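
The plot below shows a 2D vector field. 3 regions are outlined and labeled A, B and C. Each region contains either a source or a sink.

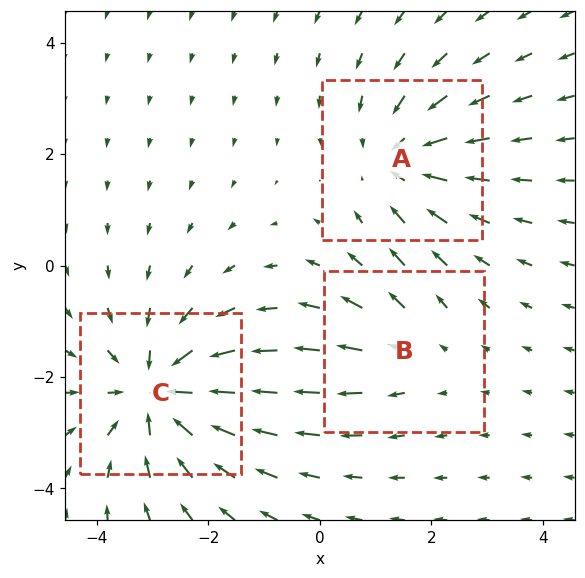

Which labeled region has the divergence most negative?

Divergence at each region's feature centre — A: about -3, B: about +2, C: about -4. Region C is most negative.

C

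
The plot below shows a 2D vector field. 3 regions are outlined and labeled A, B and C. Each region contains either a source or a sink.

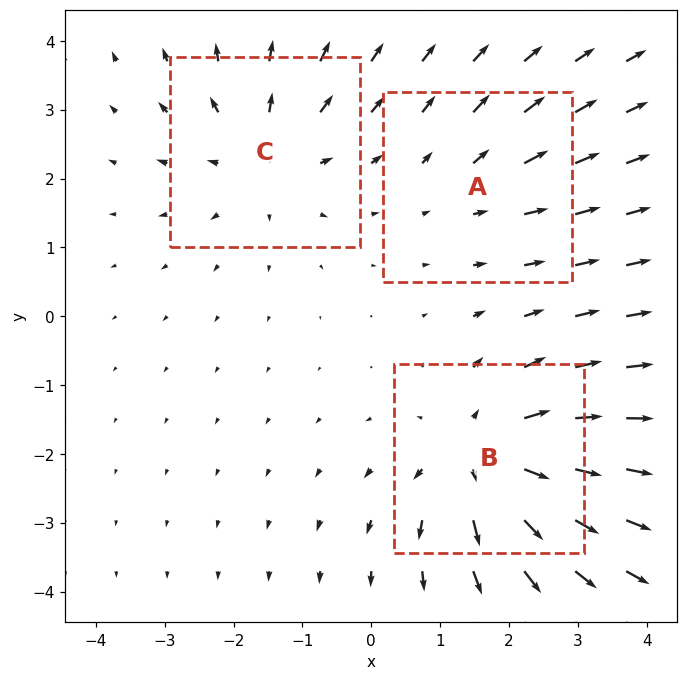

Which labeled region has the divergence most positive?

B

Divergence at each region's feature centre — A: about +2, B: about +5, C: about +3. Region B is most positive.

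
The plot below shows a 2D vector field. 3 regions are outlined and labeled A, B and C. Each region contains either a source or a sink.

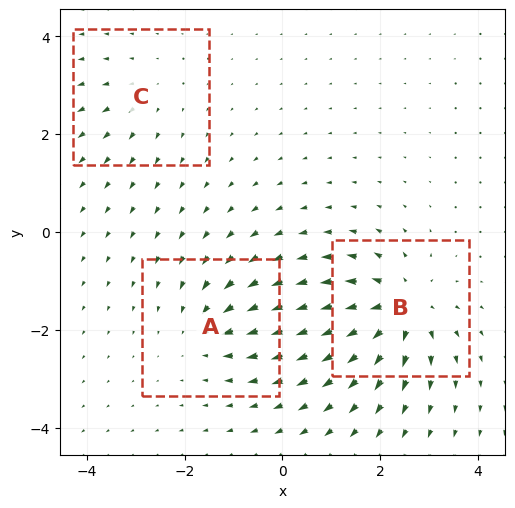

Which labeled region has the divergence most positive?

Divergence at each region's feature centre — A: about -3, B: about +6, C: about +2. Region B is most positive.

B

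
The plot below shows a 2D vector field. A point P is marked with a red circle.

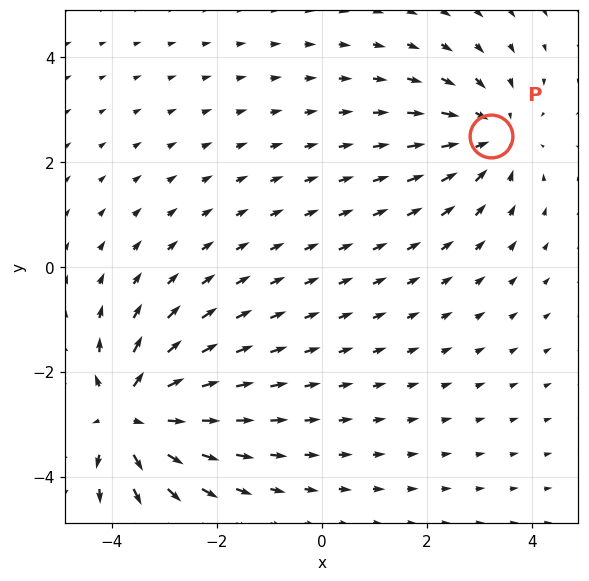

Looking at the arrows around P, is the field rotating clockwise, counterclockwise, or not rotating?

Near P at (3.2, 2.5) the arrows show no circulation. The curl there is ≈0.

not rotating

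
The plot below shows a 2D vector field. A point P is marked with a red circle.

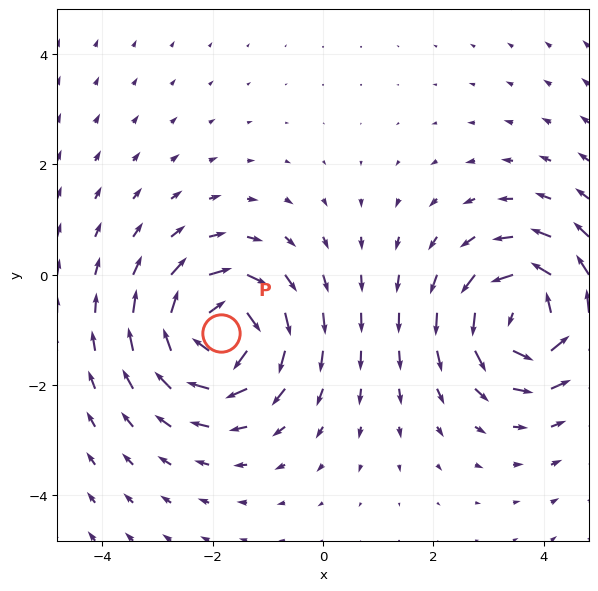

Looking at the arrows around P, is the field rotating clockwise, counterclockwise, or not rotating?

Near P at (-1.8, -1.1) the arrows circulate clockwise. The curl (z-component) there is about -6; negative curl means clockwise rotation.

clockwise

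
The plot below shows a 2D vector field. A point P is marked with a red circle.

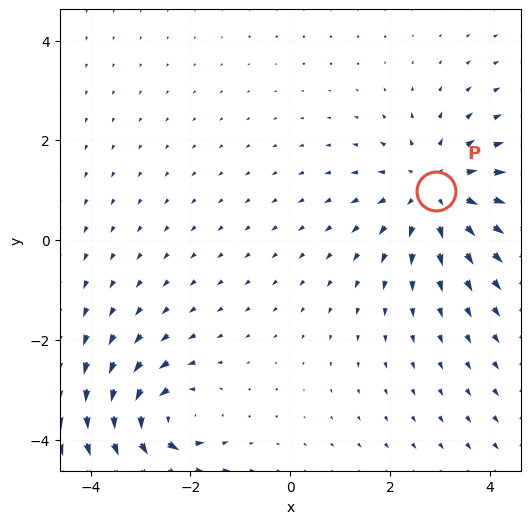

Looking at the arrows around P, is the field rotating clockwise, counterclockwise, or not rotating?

Near P at (2.9, 1.0) the arrows show no circulation. The curl there is ≈0.

not rotating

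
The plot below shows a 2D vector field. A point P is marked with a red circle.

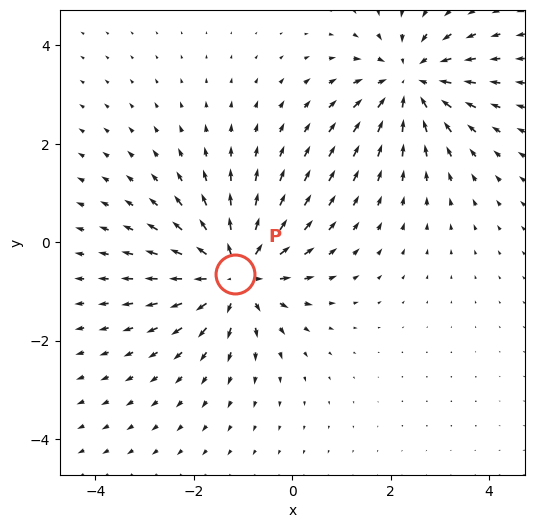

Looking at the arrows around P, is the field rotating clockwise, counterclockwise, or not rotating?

not rotating

Near P at (-1.2, -0.6) the arrows show no circulation. The curl there is ≈0.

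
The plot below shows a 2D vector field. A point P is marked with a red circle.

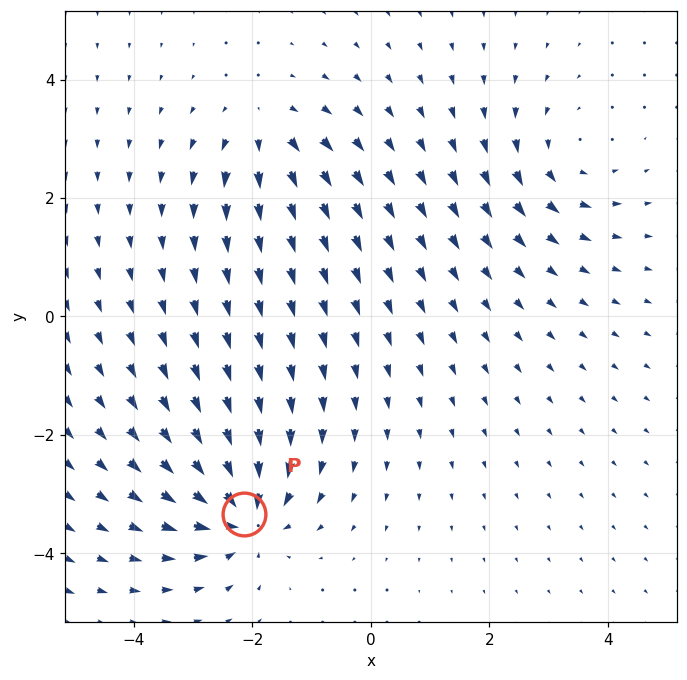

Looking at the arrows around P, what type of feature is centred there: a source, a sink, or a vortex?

sink

At P (-2.2, -3.3) the arrows converge inward. Divergence about -6, curl ≈0 — negative divergence with near-zero curl is a sink.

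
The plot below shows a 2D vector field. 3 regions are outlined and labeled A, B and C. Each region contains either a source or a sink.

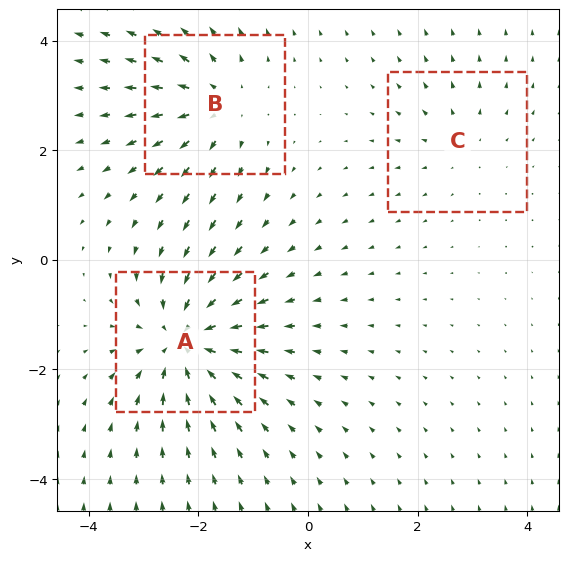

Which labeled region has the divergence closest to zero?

C

Divergence at each region's feature centre — A: about -5, B: about +4, C: about +2. Region C is closest to zero.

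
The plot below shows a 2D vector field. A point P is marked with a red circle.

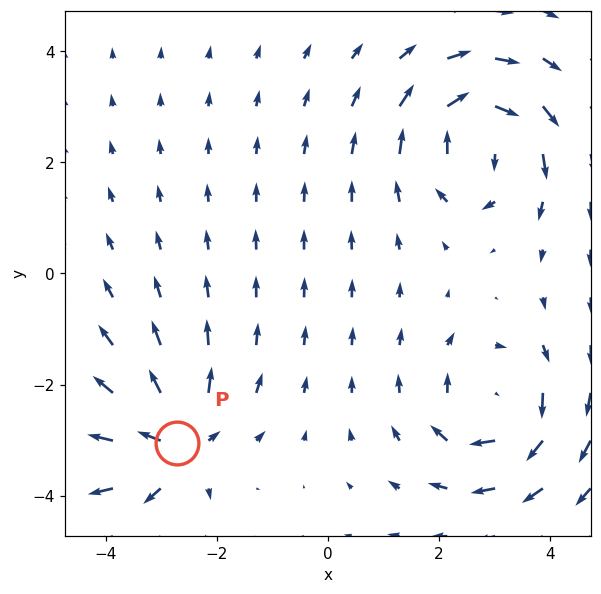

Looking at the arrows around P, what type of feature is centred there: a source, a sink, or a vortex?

At P (-2.7, -3.1) the arrows spread outward. Divergence about +6, curl ≈0 — positive divergence with near-zero curl is a source.

source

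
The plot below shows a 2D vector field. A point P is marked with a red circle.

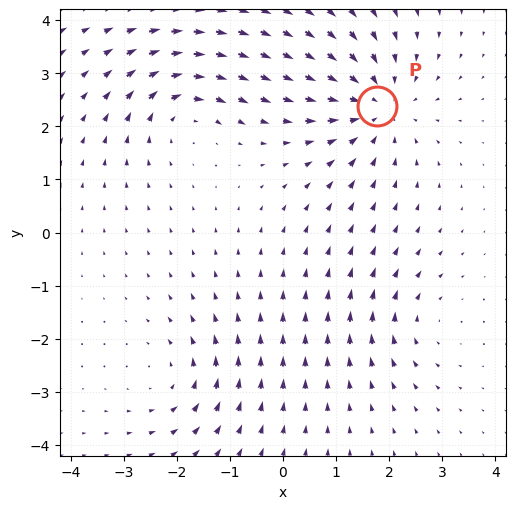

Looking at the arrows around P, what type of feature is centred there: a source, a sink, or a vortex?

At P (1.8, 2.4) the arrows converge inward. Divergence about -4, curl ≈0 — negative divergence with near-zero curl is a sink.

sink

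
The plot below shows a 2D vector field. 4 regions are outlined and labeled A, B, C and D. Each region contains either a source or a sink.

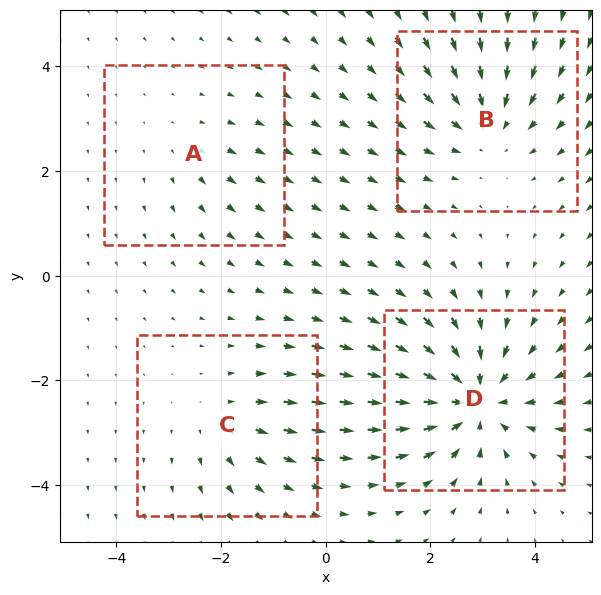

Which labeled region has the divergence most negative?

D

Divergence at each region's feature centre — A: about +2, B: about -4, C: about +3, D: about -7. Region D is most negative.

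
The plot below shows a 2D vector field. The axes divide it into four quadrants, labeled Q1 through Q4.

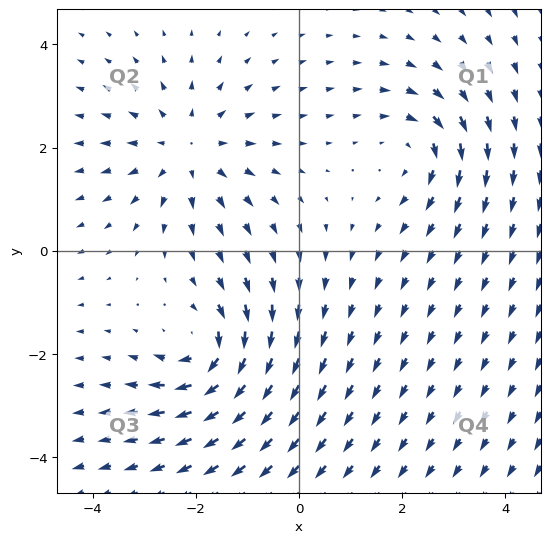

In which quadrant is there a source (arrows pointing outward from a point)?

The source sits at approximately (-2.2, 2.0), which lies in quadrant Q2. The divergence there is about +3, positive as expected for a source.

Q2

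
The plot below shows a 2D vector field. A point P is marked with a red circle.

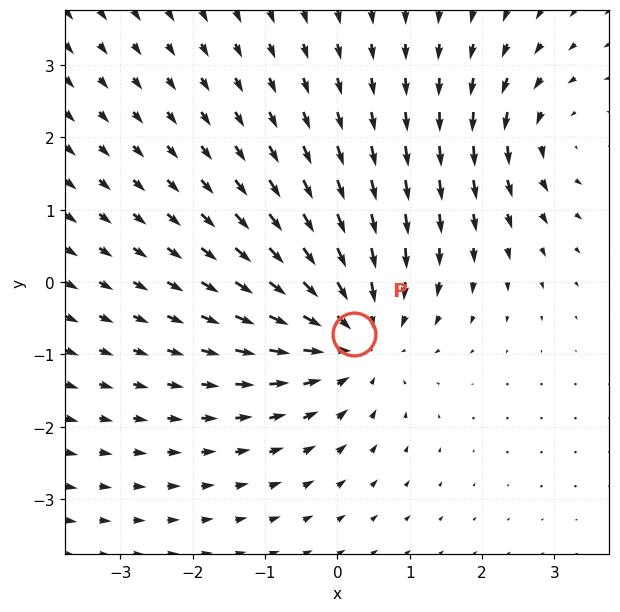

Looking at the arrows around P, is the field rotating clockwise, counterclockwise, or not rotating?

Near P at (0.2, -0.7) the arrows show no circulation. The curl there is ≈0.

not rotating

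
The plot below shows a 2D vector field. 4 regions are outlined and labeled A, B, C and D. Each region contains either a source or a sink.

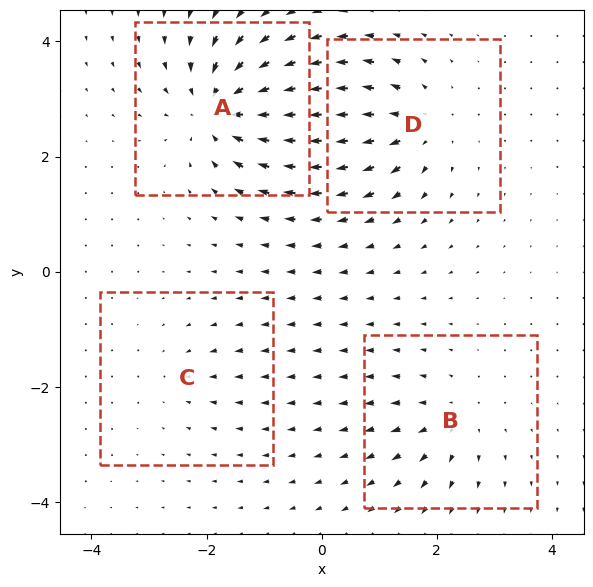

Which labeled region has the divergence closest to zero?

C

Divergence at each region's feature centre — A: about -8, B: about +4, C: about -2, D: about +6. Region C is closest to zero.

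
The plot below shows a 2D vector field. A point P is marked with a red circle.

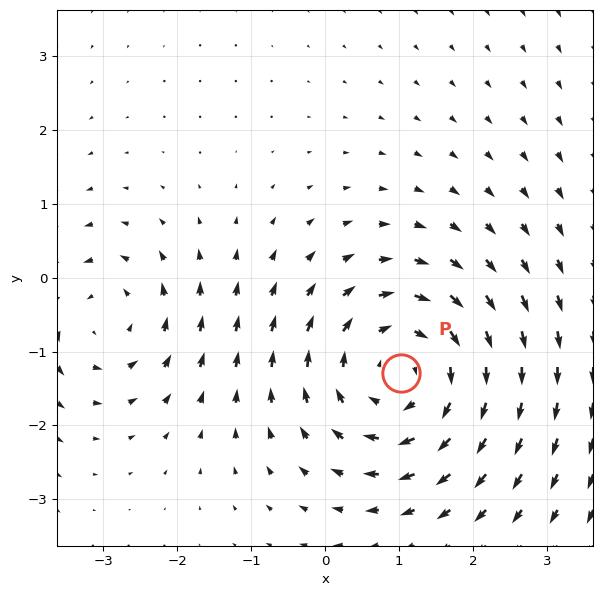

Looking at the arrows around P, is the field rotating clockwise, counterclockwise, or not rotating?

clockwise

Near P at (1.0, -1.3) the arrows circulate clockwise. The curl (z-component) there is about -4; negative curl means clockwise rotation.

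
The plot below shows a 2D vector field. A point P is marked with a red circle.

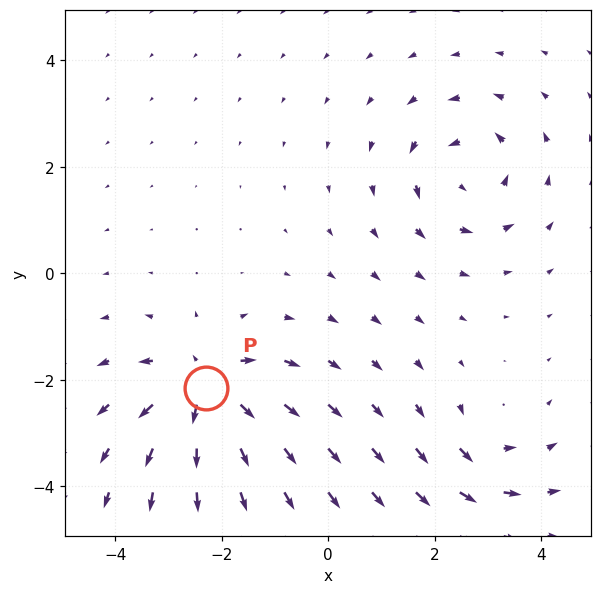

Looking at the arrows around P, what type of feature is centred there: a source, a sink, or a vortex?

source

At P (-2.3, -2.2) the arrows spread outward. Divergence about +7, curl ≈0 — positive divergence with near-zero curl is a source.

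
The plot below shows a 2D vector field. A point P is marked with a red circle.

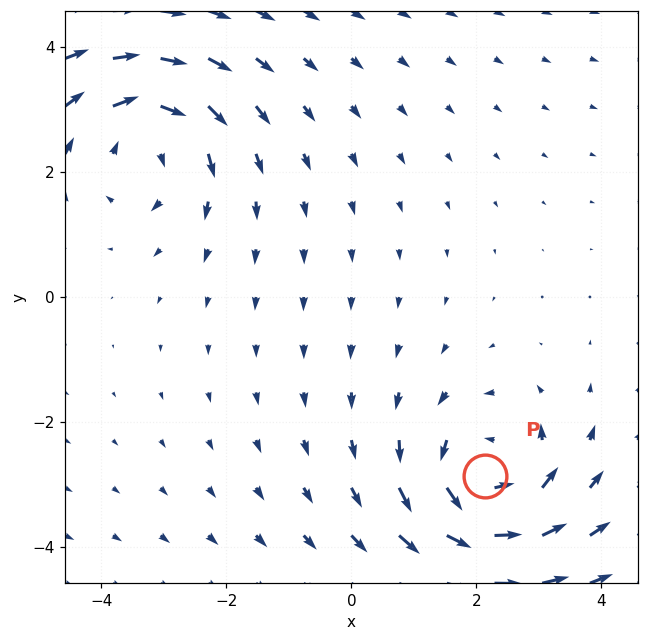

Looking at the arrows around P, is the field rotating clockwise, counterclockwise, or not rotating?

Near P at (2.1, -2.9) the arrows circulate counterclockwise. The curl (z-component) there is about +4; positive curl means counterclockwise rotation.

counterclockwise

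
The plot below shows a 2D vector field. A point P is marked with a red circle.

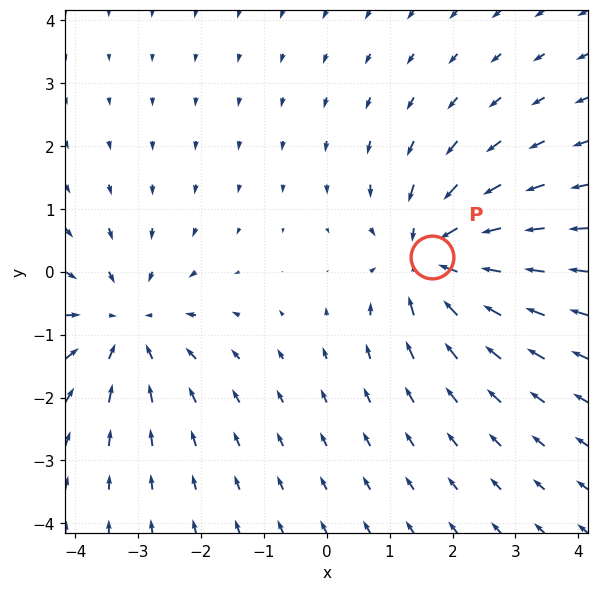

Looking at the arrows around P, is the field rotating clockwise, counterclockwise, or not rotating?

not rotating

Near P at (1.7, 0.2) the arrows show no circulation. The curl there is ≈0.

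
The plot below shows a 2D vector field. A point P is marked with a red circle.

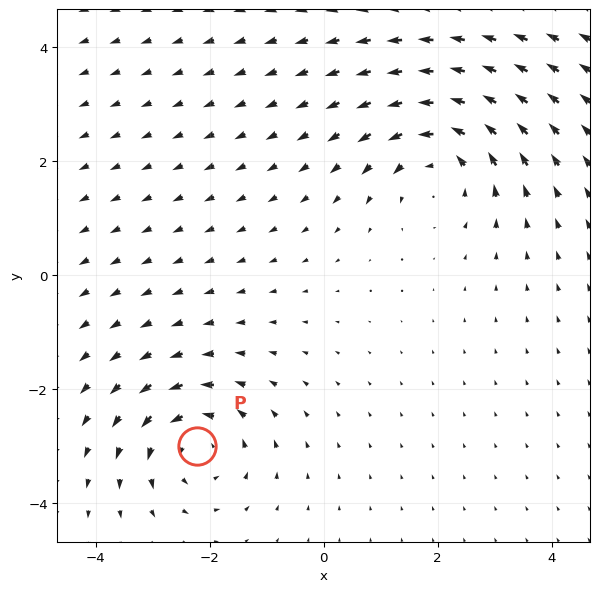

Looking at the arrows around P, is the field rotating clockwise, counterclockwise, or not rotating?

counterclockwise

Near P at (-2.2, -3.0) the arrows circulate counterclockwise. The curl (z-component) there is about +5; positive curl means counterclockwise rotation.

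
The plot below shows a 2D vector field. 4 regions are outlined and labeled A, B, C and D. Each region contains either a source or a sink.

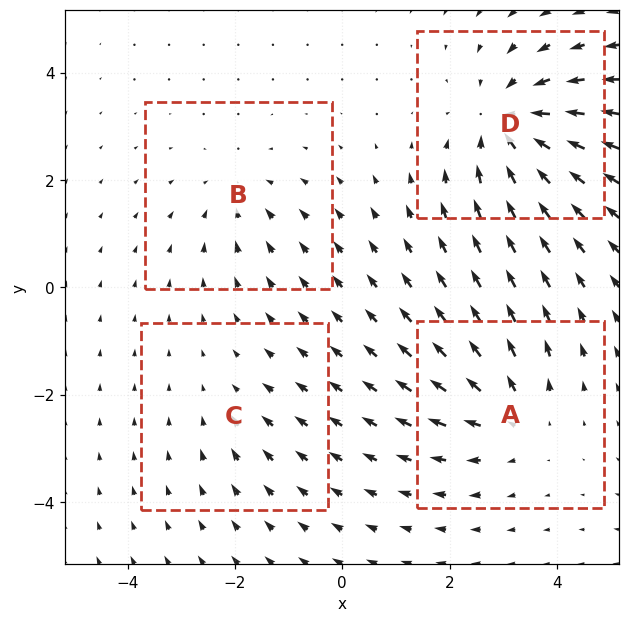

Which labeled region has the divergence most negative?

D

Divergence at each region's feature centre — A: about +4, B: about -3, C: about -2, D: about -6. Region D is most negative.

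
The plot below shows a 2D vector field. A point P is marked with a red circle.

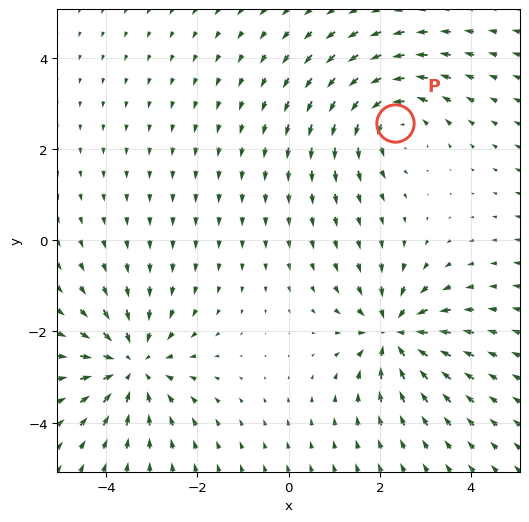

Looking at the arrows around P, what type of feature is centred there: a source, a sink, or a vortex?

vortex

At P (2.3, 2.6) the arrows circulate counterclockwise. Divergence ≈0, curl about +3 — near-zero divergence with nonzero curl is a vortex.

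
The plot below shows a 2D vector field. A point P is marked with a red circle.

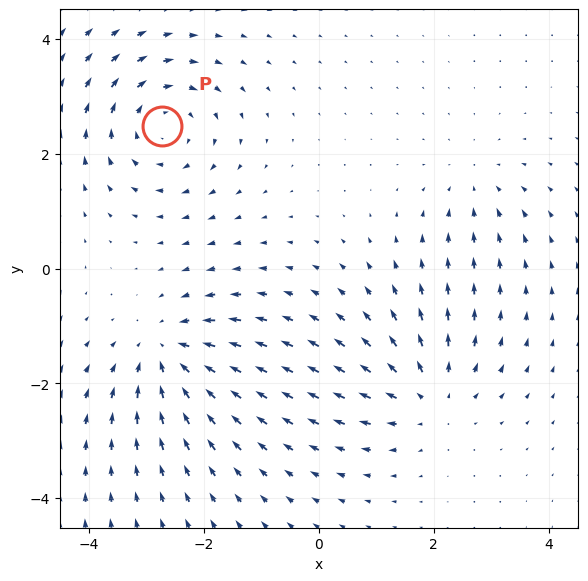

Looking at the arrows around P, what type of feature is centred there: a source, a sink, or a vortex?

vortex

At P (-2.7, 2.5) the arrows circulate clockwise. Divergence ≈0, curl about -5 — near-zero divergence with nonzero curl is a vortex.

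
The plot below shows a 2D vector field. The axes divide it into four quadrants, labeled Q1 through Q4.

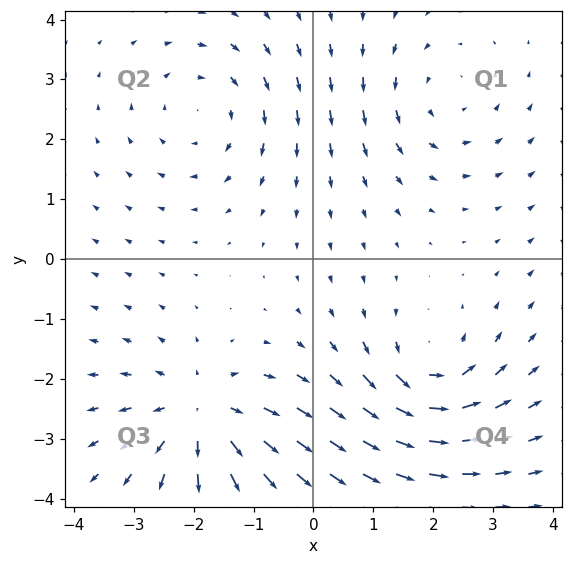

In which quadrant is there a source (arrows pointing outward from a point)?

The source sits at approximately (-1.9, -2.6), which lies in quadrant Q3. The divergence there is about +4, positive as expected for a source.

Q3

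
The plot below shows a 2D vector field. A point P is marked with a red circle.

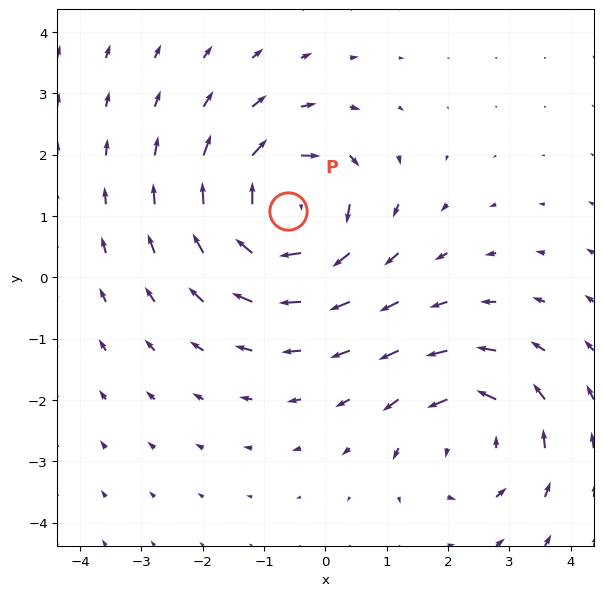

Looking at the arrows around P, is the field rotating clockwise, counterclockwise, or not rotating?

clockwise

Near P at (-0.6, 1.1) the arrows circulate clockwise. The curl (z-component) there is about -6; negative curl means clockwise rotation.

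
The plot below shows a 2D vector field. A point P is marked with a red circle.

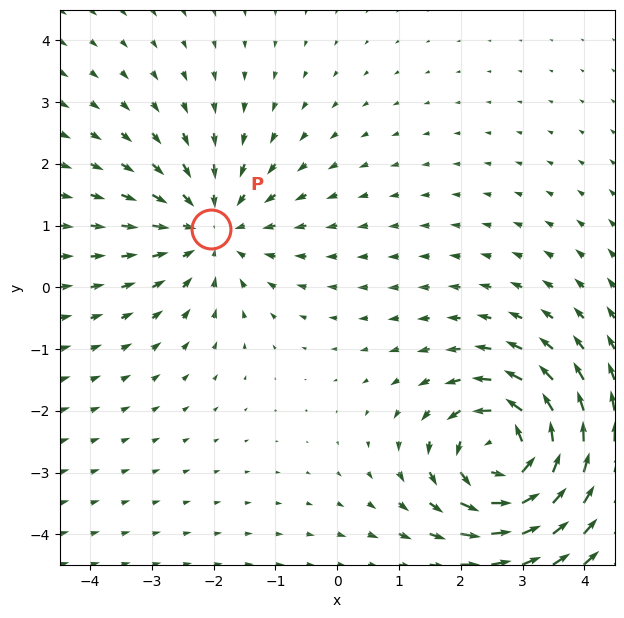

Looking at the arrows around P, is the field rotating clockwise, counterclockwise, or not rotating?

not rotating

Near P at (-2.0, 0.9) the arrows show no circulation. The curl there is ≈0.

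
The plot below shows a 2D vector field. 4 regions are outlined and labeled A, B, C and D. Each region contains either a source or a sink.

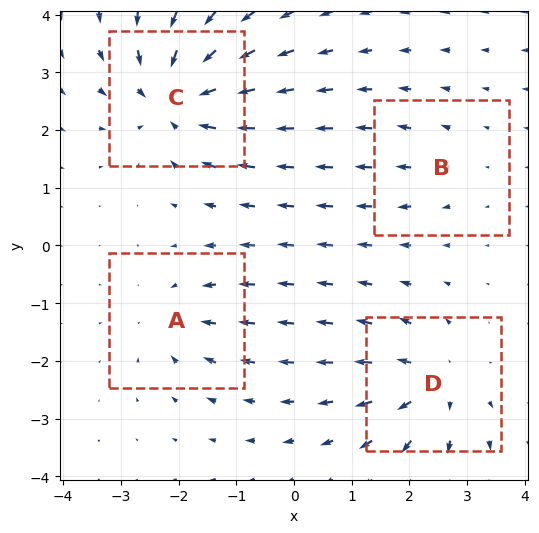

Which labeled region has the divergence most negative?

Divergence at each region's feature centre — A: about -4, B: about +2, C: about -8, D: about +6. Region C is most negative.

C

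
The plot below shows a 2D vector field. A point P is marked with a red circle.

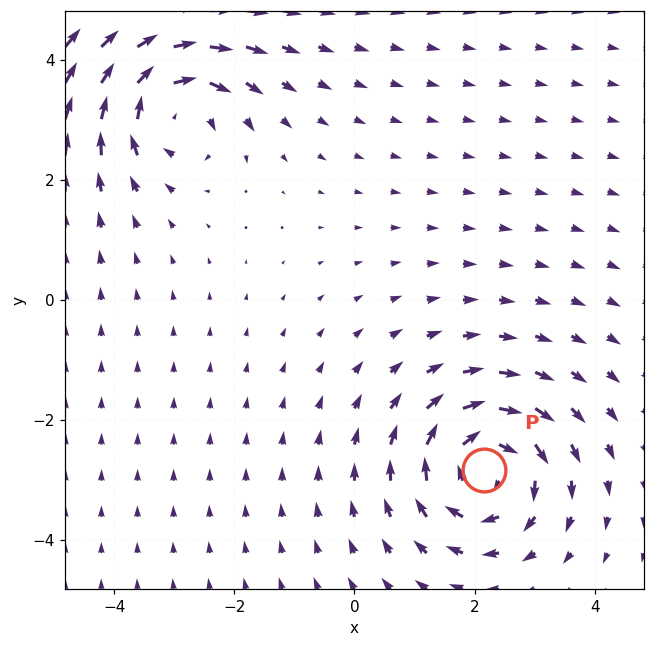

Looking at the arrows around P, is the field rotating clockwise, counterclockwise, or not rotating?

Near P at (2.2, -2.8) the arrows circulate clockwise. The curl (z-component) there is about -4; negative curl means clockwise rotation.

clockwise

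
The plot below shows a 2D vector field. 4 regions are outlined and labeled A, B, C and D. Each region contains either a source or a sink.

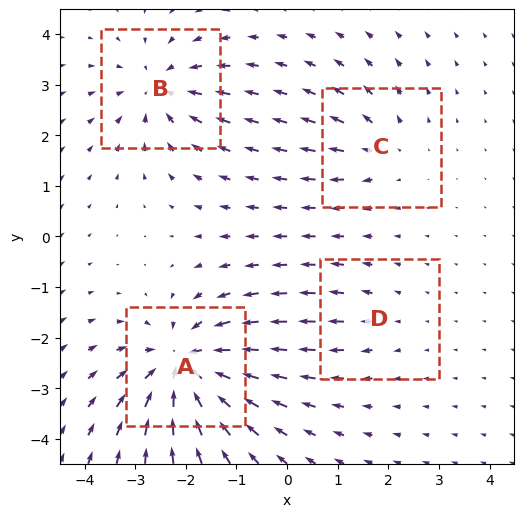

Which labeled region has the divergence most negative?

Divergence at each region's feature centre — A: about -8, B: about -5, C: about +3, D: about +2. Region A is most negative.

A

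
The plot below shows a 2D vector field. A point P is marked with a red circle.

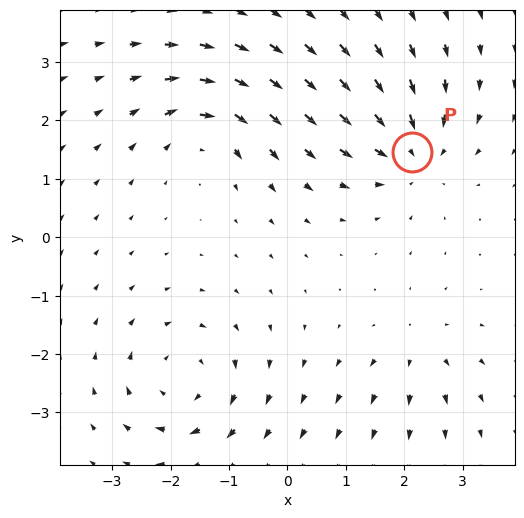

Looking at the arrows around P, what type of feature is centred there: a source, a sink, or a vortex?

sink

At P (2.1, 1.5) the arrows converge inward. Divergence about -5, curl ≈0 — negative divergence with near-zero curl is a sink.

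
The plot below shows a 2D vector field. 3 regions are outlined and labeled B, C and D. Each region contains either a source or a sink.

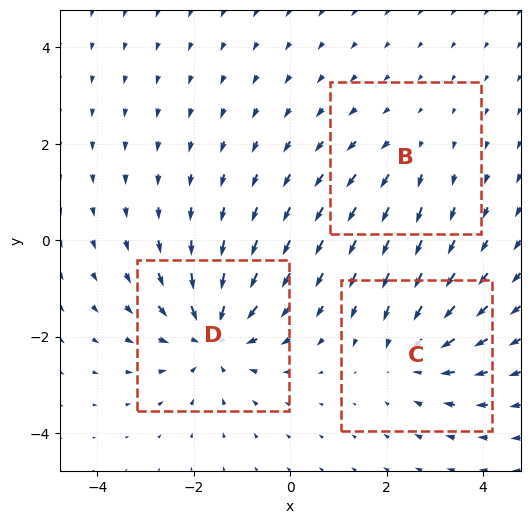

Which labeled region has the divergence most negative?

Divergence at each region's feature centre — B: about +2, C: about -3, D: about -5. Region D is most negative.

D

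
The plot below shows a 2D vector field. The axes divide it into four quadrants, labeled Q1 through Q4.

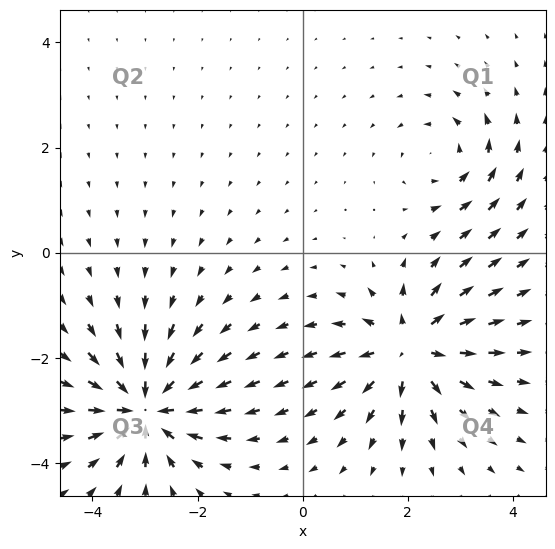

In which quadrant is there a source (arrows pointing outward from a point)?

The source sits at approximately (2.0, -1.8), which lies in quadrant Q4. The divergence there is about +5, positive as expected for a source.

Q4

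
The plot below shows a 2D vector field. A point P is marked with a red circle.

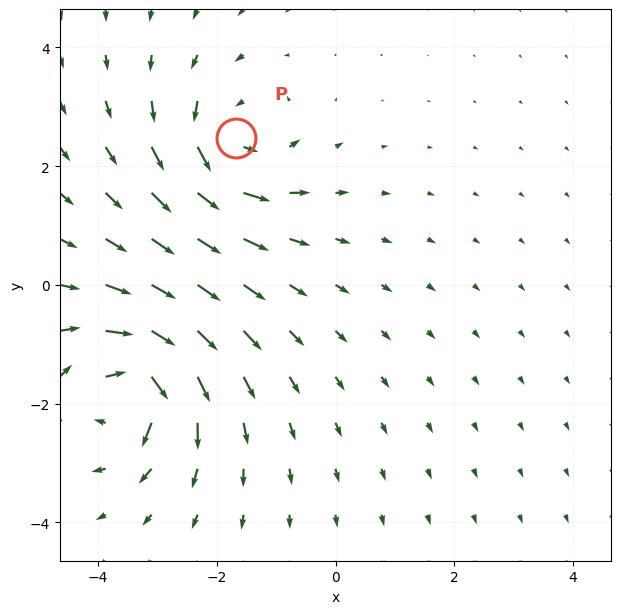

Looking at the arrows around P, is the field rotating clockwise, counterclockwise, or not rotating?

Near P at (-1.7, 2.5) the arrows circulate counterclockwise. The curl (z-component) there is about +3; positive curl means counterclockwise rotation.

counterclockwise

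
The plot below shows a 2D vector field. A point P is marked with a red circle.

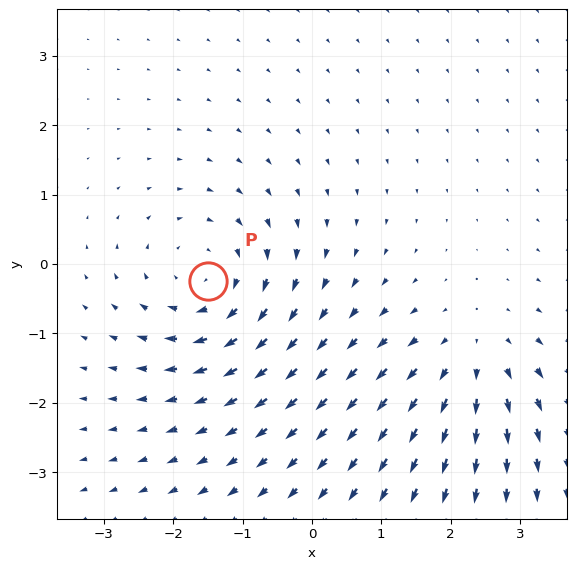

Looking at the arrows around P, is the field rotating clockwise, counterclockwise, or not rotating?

clockwise

Near P at (-1.5, -0.2) the arrows circulate clockwise. The curl (z-component) there is about -4; negative curl means clockwise rotation.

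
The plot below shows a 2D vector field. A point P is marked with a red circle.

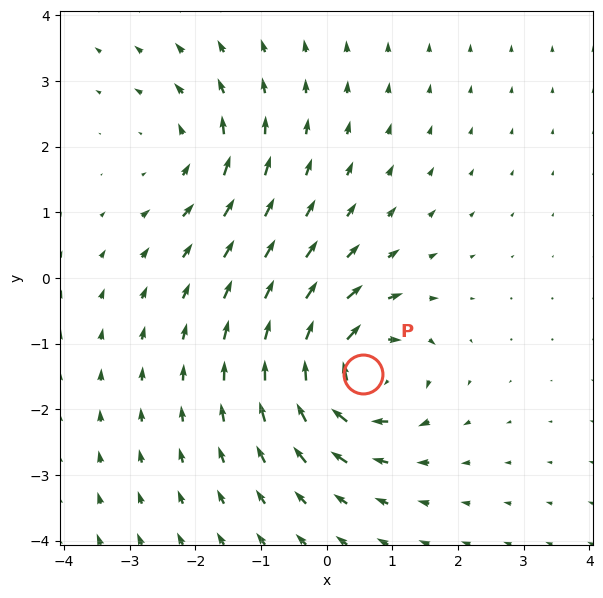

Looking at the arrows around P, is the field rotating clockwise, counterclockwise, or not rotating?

clockwise

Near P at (0.6, -1.5) the arrows circulate clockwise. The curl (z-component) there is about -7; negative curl means clockwise rotation.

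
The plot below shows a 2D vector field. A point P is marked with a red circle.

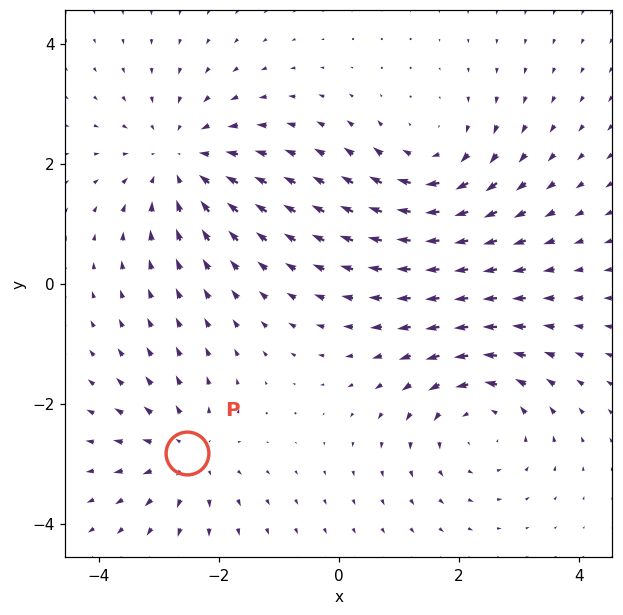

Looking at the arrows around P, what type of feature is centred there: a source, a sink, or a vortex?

source

At P (-2.5, -2.8) the arrows spread outward. Divergence about +4, curl ≈0 — positive divergence with near-zero curl is a source.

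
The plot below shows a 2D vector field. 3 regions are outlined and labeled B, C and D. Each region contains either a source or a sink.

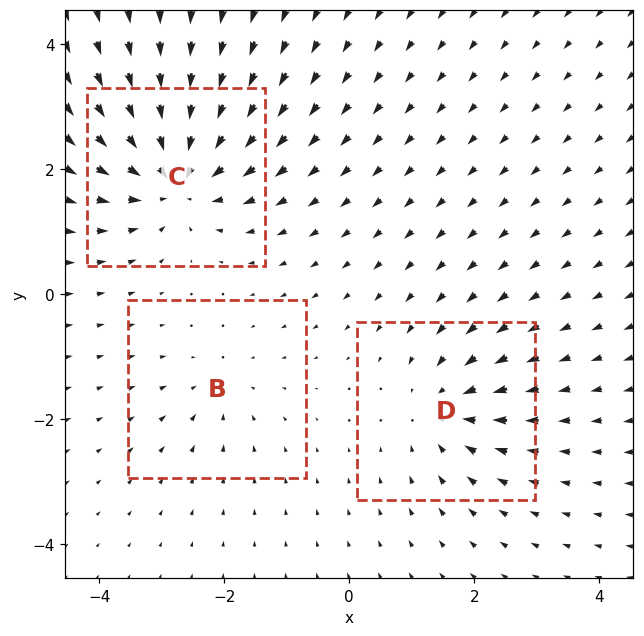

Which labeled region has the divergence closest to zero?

Divergence at each region's feature centre — B: about -2, C: about -6, D: about -4. Region B is closest to zero.

B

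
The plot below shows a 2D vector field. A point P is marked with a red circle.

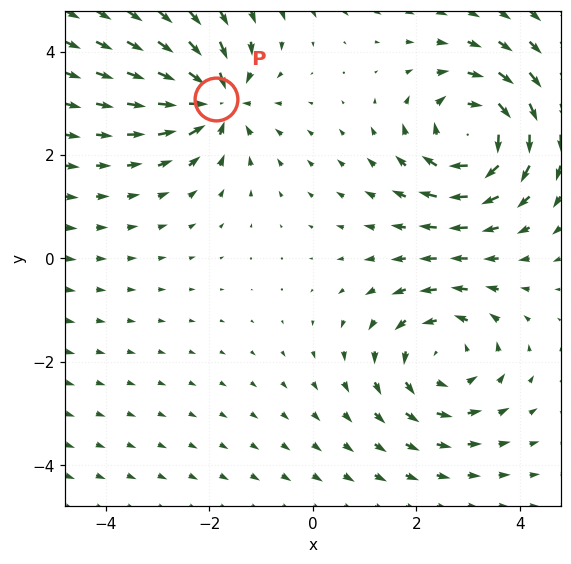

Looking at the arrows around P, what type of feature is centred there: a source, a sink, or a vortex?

At P (-1.9, 3.1) the arrows converge inward. Divergence about -4, curl ≈0 — negative divergence with near-zero curl is a sink.

sink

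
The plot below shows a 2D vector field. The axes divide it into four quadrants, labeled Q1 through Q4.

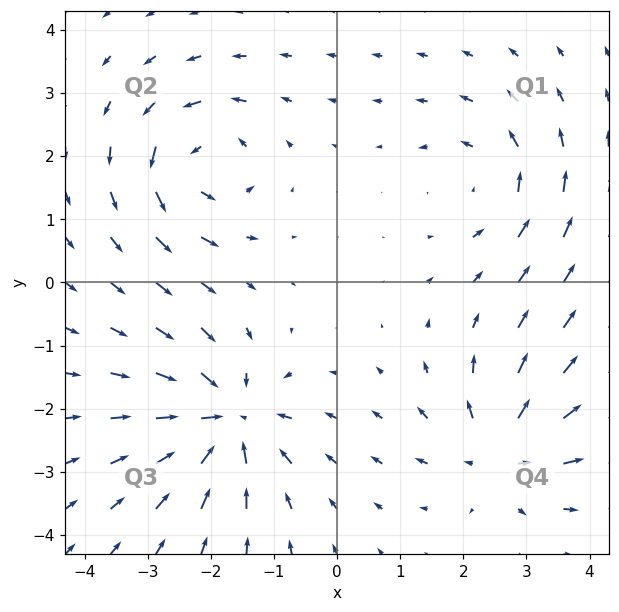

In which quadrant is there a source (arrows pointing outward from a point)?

Q4

The source sits at approximately (2.6, -2.7), which lies in quadrant Q4. The divergence there is about +5, positive as expected for a source.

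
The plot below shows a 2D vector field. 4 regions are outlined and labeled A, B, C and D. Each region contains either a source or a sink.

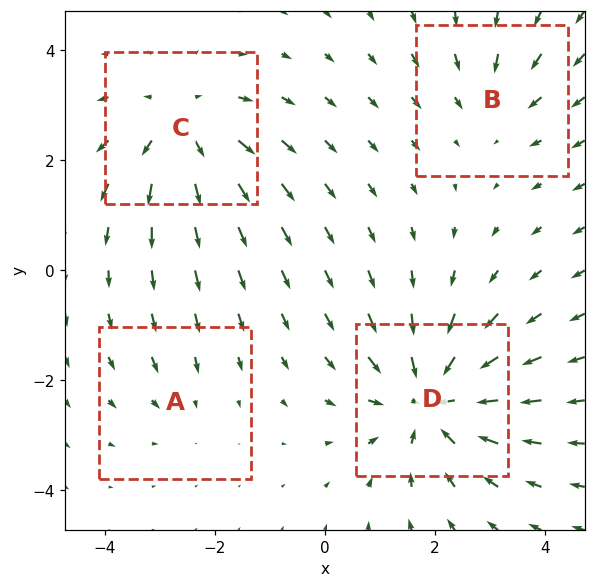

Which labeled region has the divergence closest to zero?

A

Divergence at each region's feature centre — A: about -2, B: about -3, C: about +4, D: about -6. Region A is closest to zero.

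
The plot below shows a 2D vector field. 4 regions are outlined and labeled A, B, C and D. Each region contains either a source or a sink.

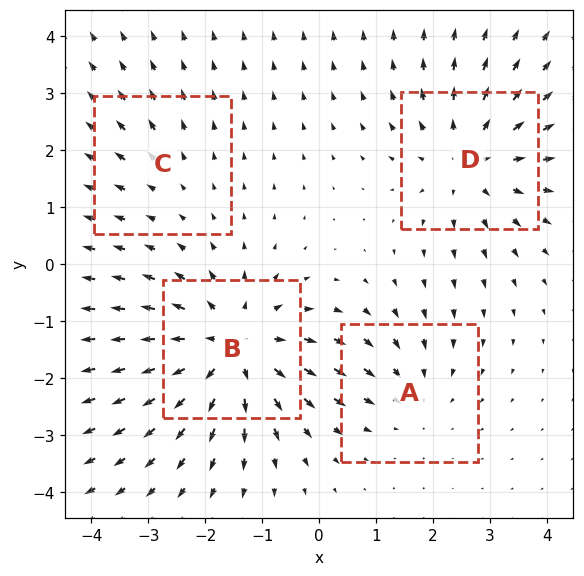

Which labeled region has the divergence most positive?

Divergence at each region's feature centre — A: about -3, B: about +6, C: about +2, D: about +4. Region B is most positive.

B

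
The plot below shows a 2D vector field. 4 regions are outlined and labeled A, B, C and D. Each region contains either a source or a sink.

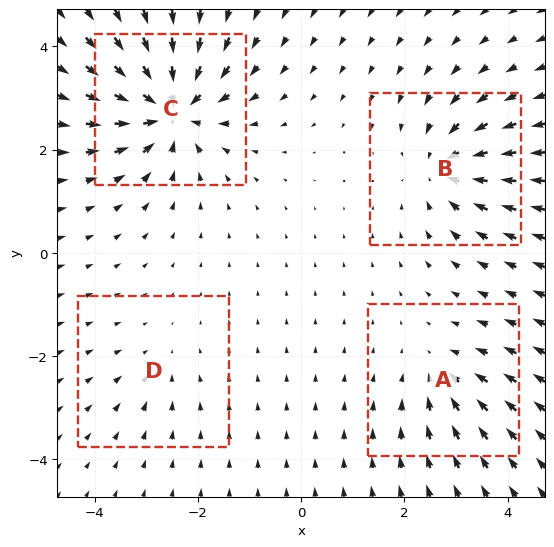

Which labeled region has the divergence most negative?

Divergence at each region's feature centre — A: about -4, B: about -5, C: about -8, D: about -2. Region C is most negative.

C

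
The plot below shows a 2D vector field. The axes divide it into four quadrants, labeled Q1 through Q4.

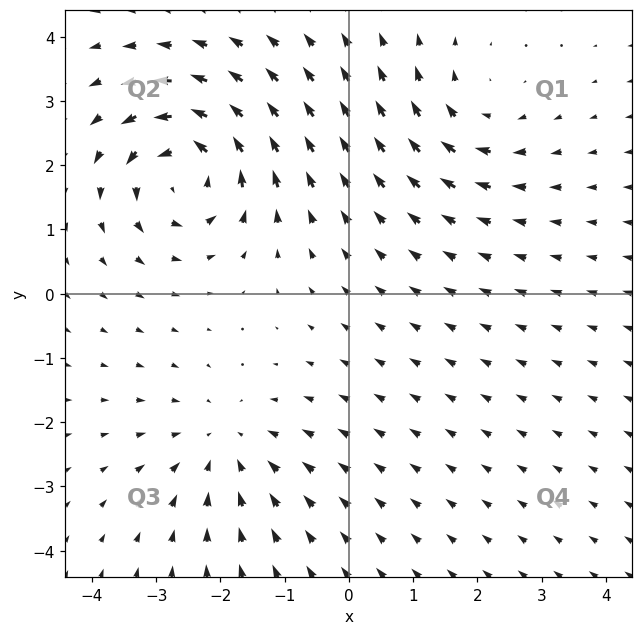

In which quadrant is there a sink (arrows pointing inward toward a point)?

The sink sits at approximately (-1.9, -2.4), which lies in quadrant Q3. The divergence there is about -3, negative as expected for a sink.

Q3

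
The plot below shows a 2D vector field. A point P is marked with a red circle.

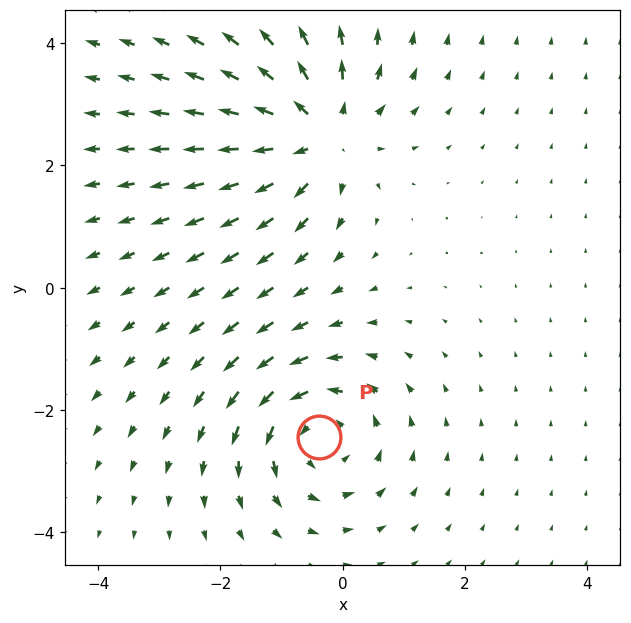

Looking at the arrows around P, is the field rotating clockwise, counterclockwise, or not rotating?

counterclockwise

Near P at (-0.4, -2.4) the arrows circulate counterclockwise. The curl (z-component) there is about +4; positive curl means counterclockwise rotation.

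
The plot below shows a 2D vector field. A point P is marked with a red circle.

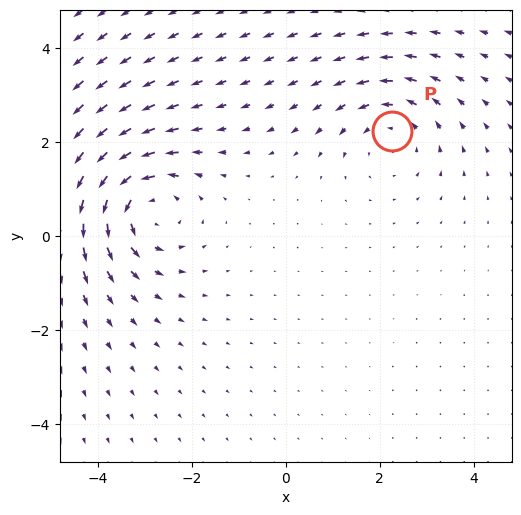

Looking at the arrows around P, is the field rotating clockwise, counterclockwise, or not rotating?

Near P at (2.3, 2.2) the arrows circulate counterclockwise. The curl (z-component) there is about +3; positive curl means counterclockwise rotation.

counterclockwise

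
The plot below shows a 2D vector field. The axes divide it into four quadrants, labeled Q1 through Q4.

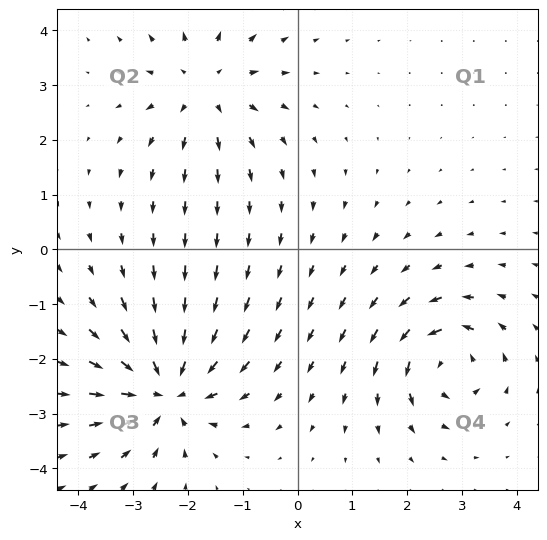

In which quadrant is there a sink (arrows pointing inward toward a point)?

Q3

The sink sits at approximately (-2.4, -2.6), which lies in quadrant Q3. The divergence there is about -5, negative as expected for a sink.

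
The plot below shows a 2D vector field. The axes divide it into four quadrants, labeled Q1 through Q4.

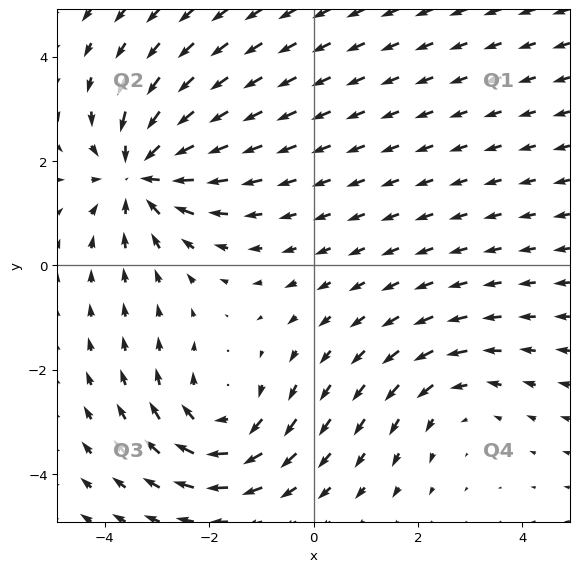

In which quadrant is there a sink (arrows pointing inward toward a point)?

The sink sits at approximately (-3.3, 1.8), which lies in quadrant Q2. The divergence there is about -5, negative as expected for a sink.

Q2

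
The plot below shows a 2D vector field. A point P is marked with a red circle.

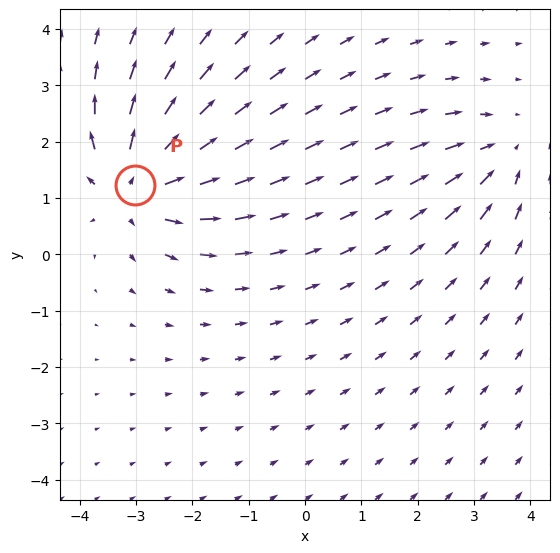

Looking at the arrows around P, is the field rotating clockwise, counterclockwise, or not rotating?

not rotating

Near P at (-3.0, 1.2) the arrows show no circulation. The curl there is ≈0.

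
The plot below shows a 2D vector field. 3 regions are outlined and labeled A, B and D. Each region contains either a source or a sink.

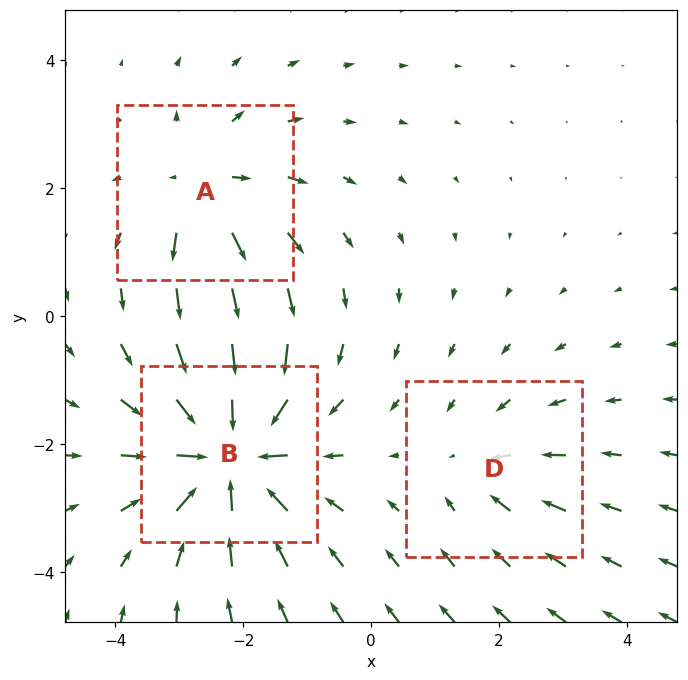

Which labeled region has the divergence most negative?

B

Divergence at each region's feature centre — A: about +3, B: about -6, D: about -2. Region B is most negative.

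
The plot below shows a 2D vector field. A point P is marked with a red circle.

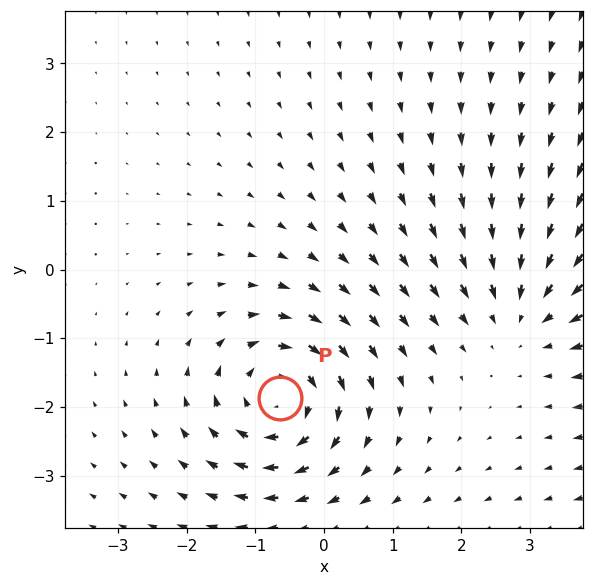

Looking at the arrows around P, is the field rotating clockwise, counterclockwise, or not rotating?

clockwise

Near P at (-0.6, -1.9) the arrows circulate clockwise. The curl (z-component) there is about -6; negative curl means clockwise rotation.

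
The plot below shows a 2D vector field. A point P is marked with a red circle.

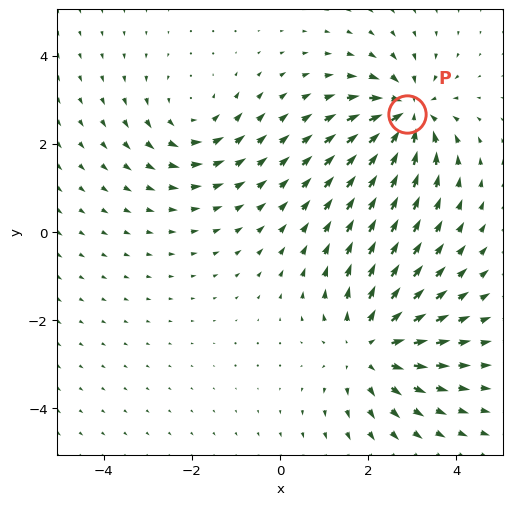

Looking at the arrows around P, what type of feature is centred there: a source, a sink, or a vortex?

sink

At P (2.9, 2.7) the arrows converge inward. Divergence about -5, curl ≈0 — negative divergence with near-zero curl is a sink.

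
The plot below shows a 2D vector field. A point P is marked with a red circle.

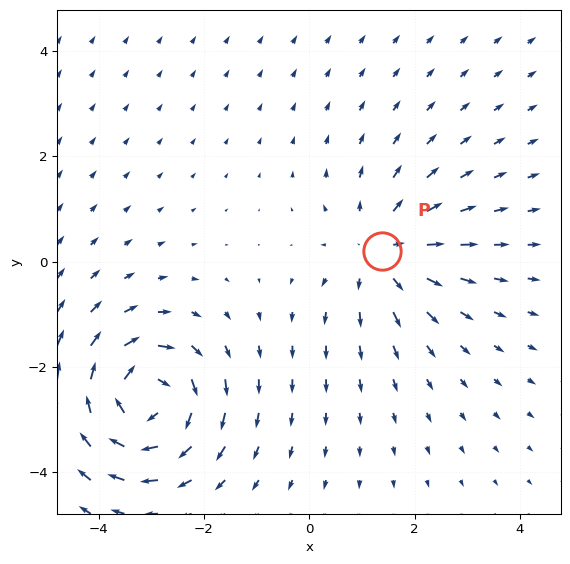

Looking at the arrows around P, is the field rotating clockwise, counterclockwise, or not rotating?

not rotating

Near P at (1.4, 0.2) the arrows show no circulation. The curl there is ≈0.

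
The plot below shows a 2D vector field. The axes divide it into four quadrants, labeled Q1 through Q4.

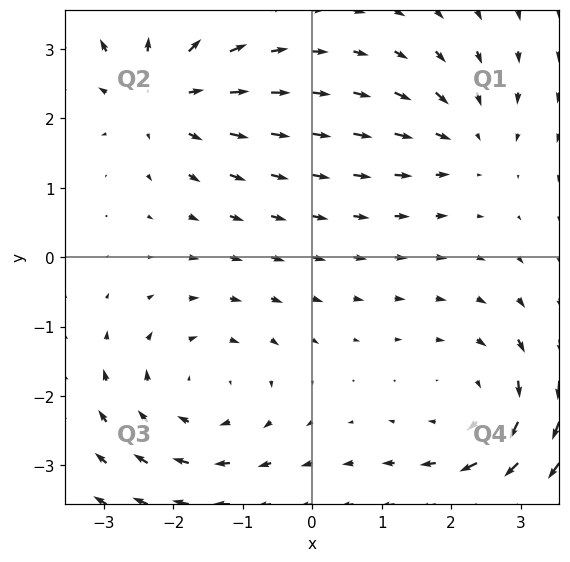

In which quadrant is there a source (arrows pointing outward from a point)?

Q2

The source sits at approximately (-2.2, 2.4), which lies in quadrant Q2. The divergence there is about +5, positive as expected for a source.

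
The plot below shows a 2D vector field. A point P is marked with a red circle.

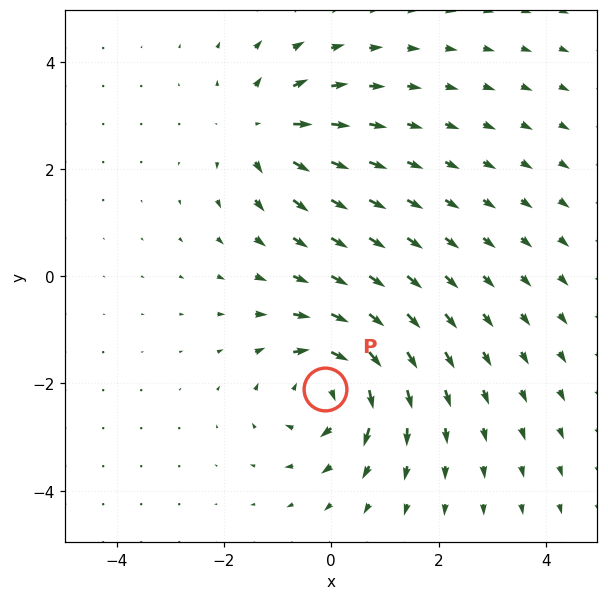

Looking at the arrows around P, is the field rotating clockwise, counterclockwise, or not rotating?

Near P at (-0.1, -2.1) the arrows circulate clockwise. The curl (z-component) there is about -6; negative curl means clockwise rotation.

clockwise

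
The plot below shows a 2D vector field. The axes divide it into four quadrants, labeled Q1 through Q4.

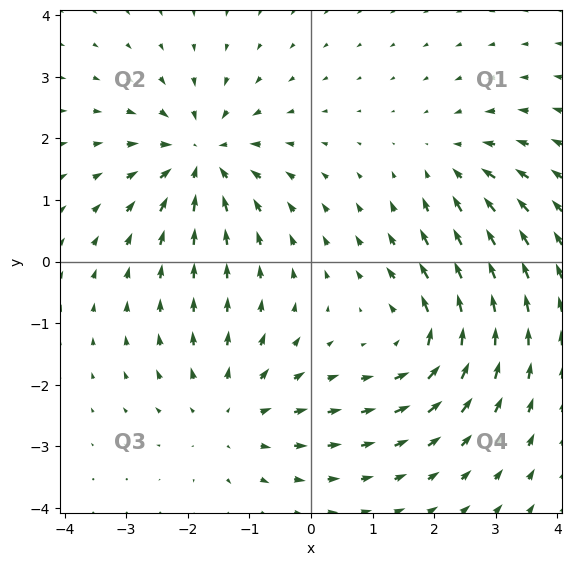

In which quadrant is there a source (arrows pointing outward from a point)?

Q3

The source sits at approximately (-1.3, -2.5), which lies in quadrant Q3. The divergence there is about +3, positive as expected for a source.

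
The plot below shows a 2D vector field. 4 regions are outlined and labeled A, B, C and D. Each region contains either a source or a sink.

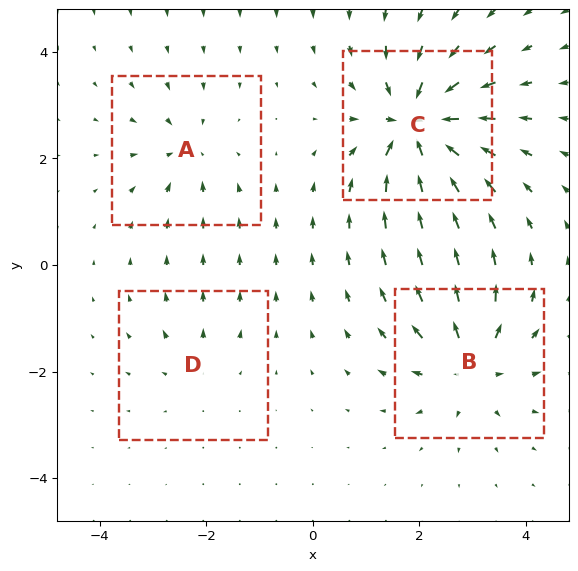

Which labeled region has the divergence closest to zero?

D

Divergence at each region's feature centre — A: about -4, B: about +6, C: about -9, D: about +2. Region D is closest to zero.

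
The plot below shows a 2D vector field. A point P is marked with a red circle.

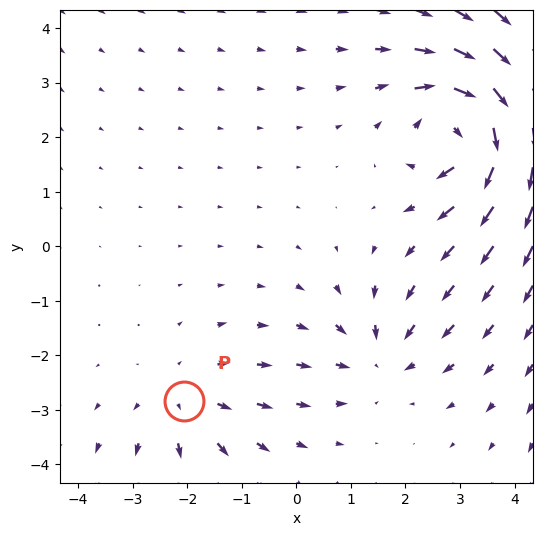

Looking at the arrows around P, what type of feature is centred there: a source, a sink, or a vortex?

source

At P (-2.1, -2.8) the arrows spread outward. Divergence about +2, curl ≈0 — positive divergence with near-zero curl is a source.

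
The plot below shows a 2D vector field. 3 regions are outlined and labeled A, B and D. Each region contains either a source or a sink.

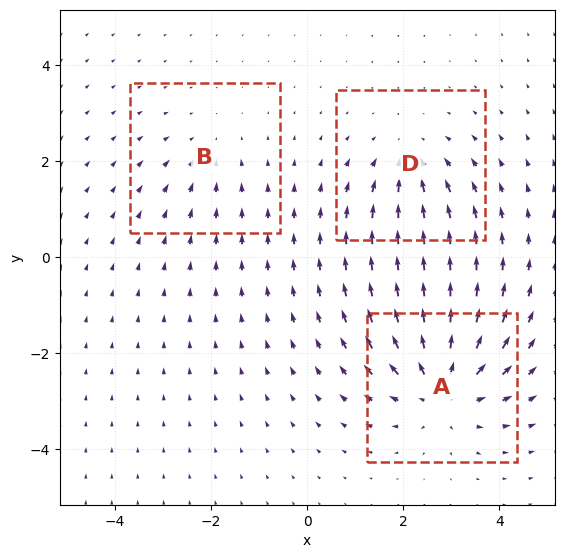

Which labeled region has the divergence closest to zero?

Divergence at each region's feature centre — A: about +5, B: about -2, D: about -3. Region B is closest to zero.

B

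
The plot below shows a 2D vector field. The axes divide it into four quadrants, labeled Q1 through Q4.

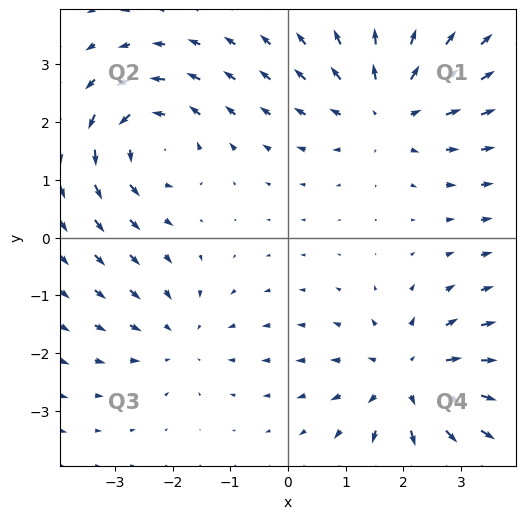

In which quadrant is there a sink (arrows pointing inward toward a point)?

Q3

The sink sits at approximately (-1.9, -1.7), which lies in quadrant Q3. The divergence there is about -3, negative as expected for a sink.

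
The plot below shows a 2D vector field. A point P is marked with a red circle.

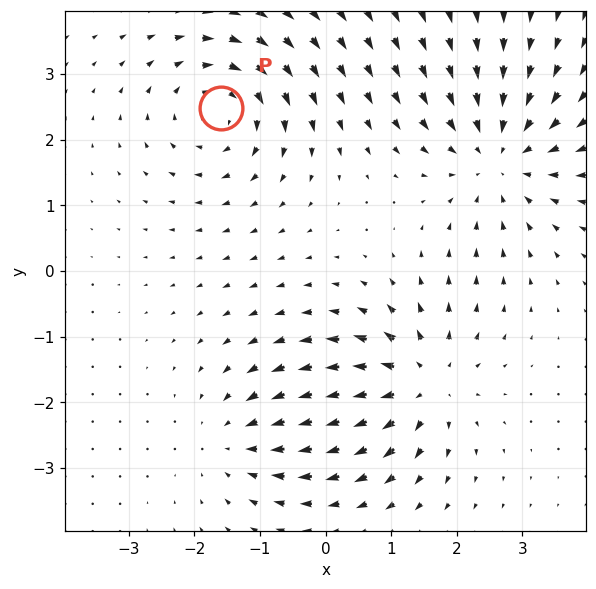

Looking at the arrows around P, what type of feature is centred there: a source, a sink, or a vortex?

vortex

At P (-1.6, 2.5) the arrows circulate clockwise. Divergence ≈0, curl about -5 — near-zero divergence with nonzero curl is a vortex.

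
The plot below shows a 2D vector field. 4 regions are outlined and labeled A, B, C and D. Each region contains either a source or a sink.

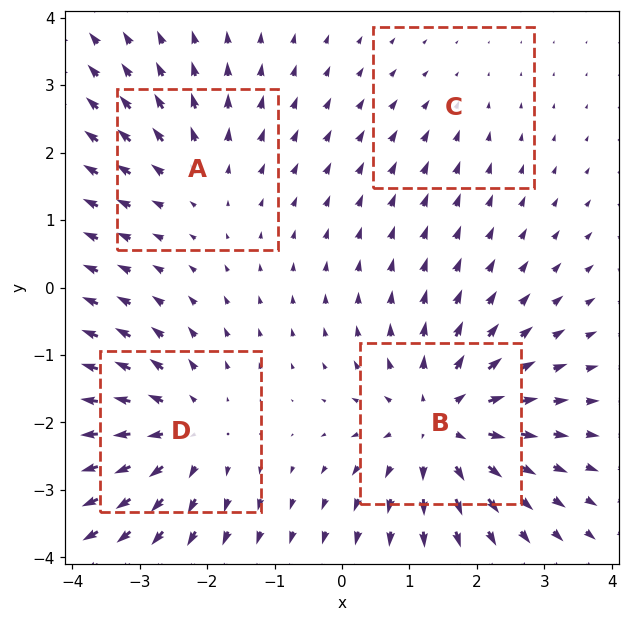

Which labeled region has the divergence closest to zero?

Divergence at each region's feature centre — A: about +3, B: about +6, C: about -2, D: about +5. Region C is closest to zero.

C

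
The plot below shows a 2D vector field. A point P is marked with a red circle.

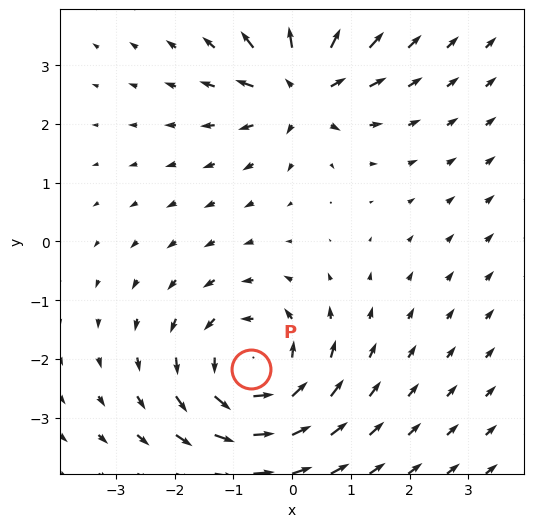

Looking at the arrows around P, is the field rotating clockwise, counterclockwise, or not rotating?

Near P at (-0.7, -2.2) the arrows circulate counterclockwise. The curl (z-component) there is about +4; positive curl means counterclockwise rotation.

counterclockwise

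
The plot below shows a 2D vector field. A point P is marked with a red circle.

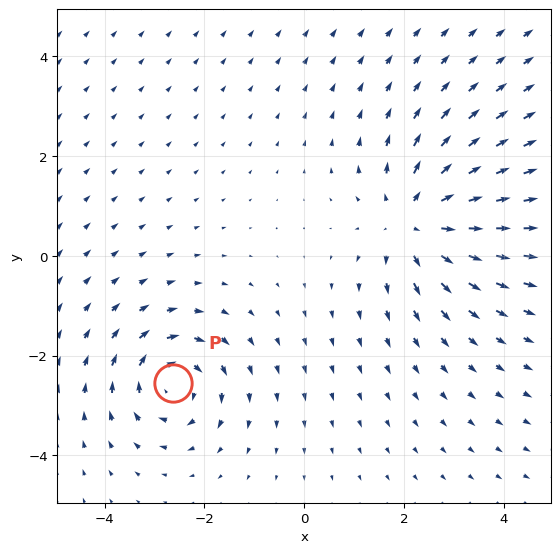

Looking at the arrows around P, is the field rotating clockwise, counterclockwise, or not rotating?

Near P at (-2.6, -2.6) the arrows circulate clockwise. The curl (z-component) there is about -4; negative curl means clockwise rotation.

clockwise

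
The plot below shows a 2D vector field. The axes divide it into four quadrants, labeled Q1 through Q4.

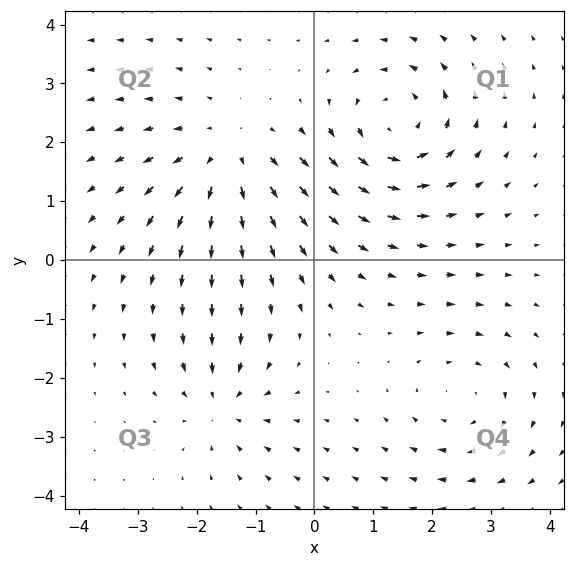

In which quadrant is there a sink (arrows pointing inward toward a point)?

The sink sits at approximately (-1.6, -2.4), which lies in quadrant Q3. The divergence there is about -4, negative as expected for a sink.

Q3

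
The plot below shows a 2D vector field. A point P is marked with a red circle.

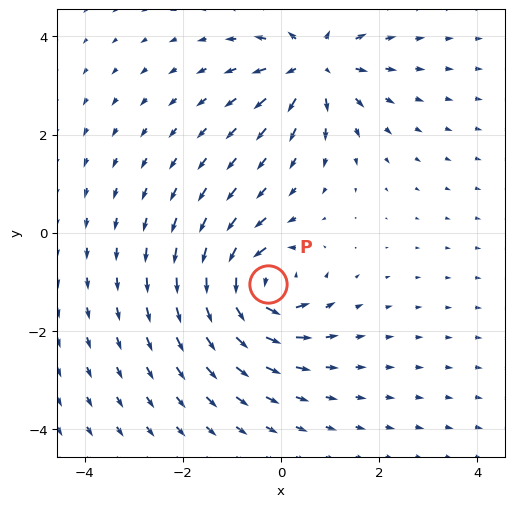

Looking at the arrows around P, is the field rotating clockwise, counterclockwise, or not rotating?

Near P at (-0.3, -1.0) the arrows circulate counterclockwise. The curl (z-component) there is about +6; positive curl means counterclockwise rotation.

counterclockwise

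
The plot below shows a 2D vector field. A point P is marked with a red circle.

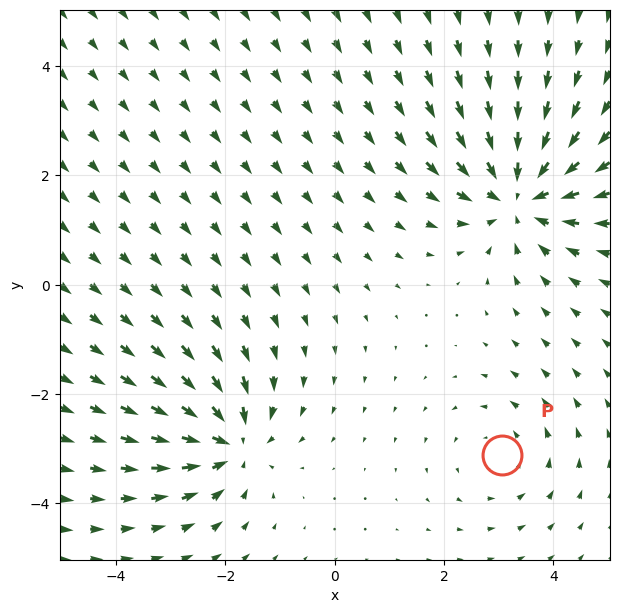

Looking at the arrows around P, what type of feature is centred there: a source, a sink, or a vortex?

vortex

At P (3.1, -3.1) the arrows circulate counterclockwise. Divergence ≈0, curl about +2 — near-zero divergence with nonzero curl is a vortex.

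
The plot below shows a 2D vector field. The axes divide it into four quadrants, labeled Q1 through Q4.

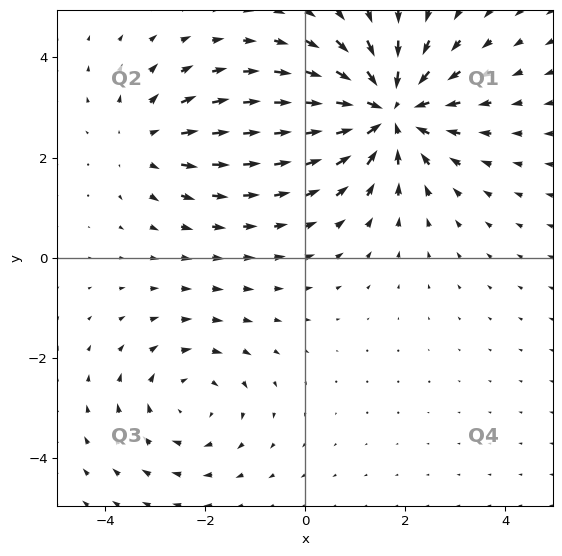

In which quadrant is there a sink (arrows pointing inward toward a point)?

The sink sits at approximately (1.6, 2.9), which lies in quadrant Q1. The divergence there is about -4, negative as expected for a sink.

Q1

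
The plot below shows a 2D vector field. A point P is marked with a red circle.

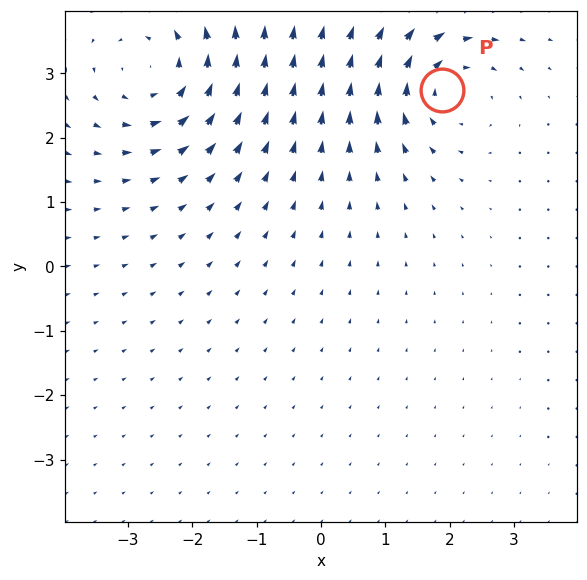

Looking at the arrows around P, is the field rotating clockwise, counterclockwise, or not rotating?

clockwise

Near P at (1.9, 2.7) the arrows circulate clockwise. The curl (z-component) there is about -5; negative curl means clockwise rotation.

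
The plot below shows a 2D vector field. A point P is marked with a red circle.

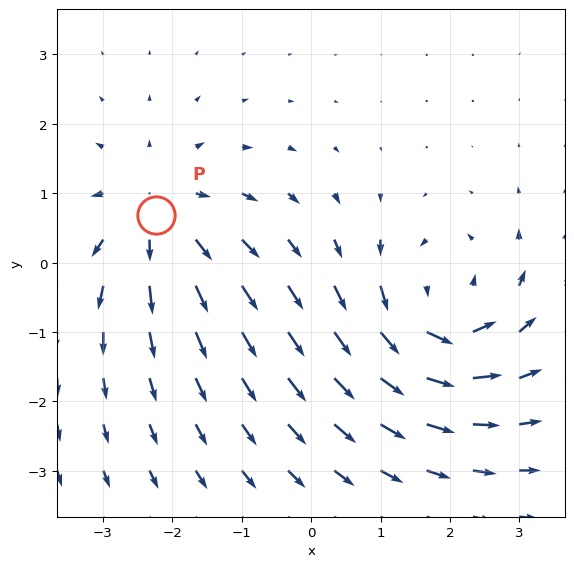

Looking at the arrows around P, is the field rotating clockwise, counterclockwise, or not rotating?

not rotating

Near P at (-2.2, 0.7) the arrows show no circulation. The curl there is ≈0.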